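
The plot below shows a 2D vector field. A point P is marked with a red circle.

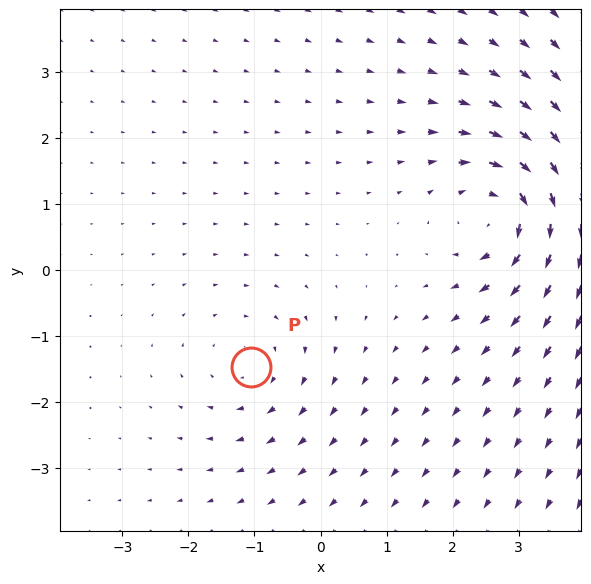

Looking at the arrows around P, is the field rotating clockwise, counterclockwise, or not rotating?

Near P at (-1.1, -1.5) the arrows circulate clockwise. The curl (z-component) there is about -3; negative curl means clockwise rotation.

clockwise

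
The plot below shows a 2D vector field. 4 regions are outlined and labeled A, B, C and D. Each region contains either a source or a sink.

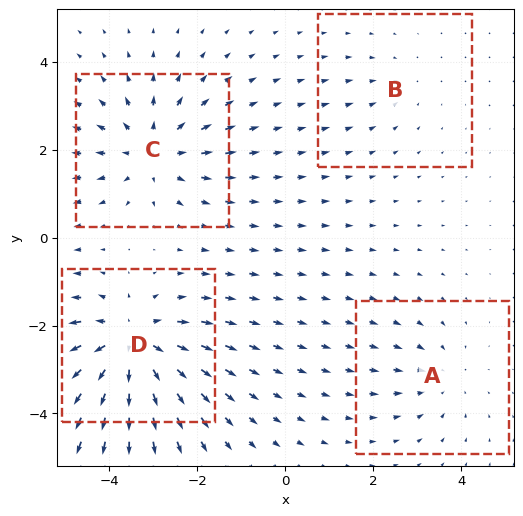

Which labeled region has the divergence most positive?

D

Divergence at each region's feature centre — A: about -3, B: about -2, C: about +5, D: about +6. Region D is most positive.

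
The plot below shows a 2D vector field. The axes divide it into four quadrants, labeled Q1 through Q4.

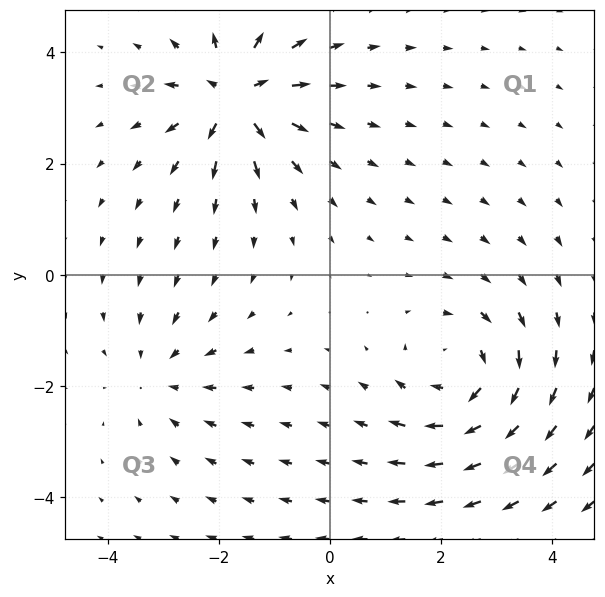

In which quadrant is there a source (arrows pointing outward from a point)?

The source sits at approximately (-1.7, 3.2), which lies in quadrant Q2. The divergence there is about +6, positive as expected for a source.

Q2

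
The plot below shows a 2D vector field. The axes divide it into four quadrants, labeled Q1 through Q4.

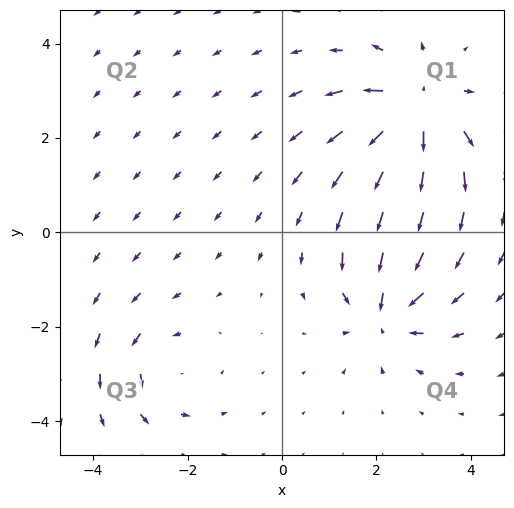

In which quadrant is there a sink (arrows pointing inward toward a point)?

Q4

The sink sits at approximately (2.2, -1.6), which lies in quadrant Q4. The divergence there is about -4, negative as expected for a sink.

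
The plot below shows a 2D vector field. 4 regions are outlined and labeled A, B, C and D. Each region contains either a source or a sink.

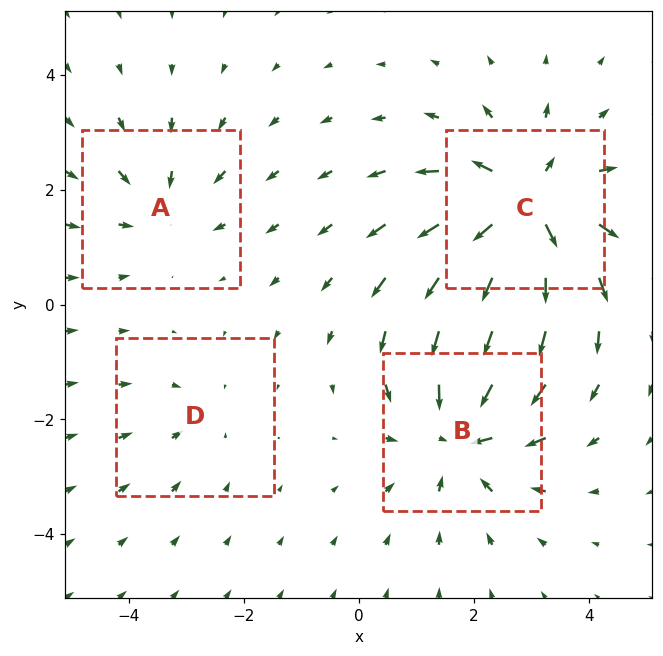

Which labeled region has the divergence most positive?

Divergence at each region's feature centre — A: about -3, B: about -5, C: about +6, D: about -2. Region C is most positive.

C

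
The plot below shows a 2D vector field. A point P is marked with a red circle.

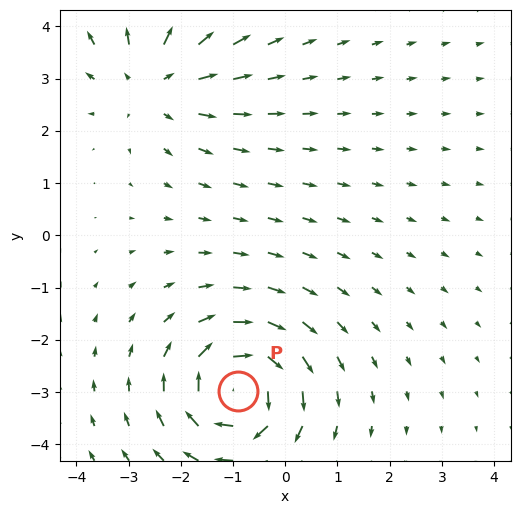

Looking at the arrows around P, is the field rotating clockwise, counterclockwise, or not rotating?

clockwise

Near P at (-0.9, -3.0) the arrows circulate clockwise. The curl (z-component) there is about -5; negative curl means clockwise rotation.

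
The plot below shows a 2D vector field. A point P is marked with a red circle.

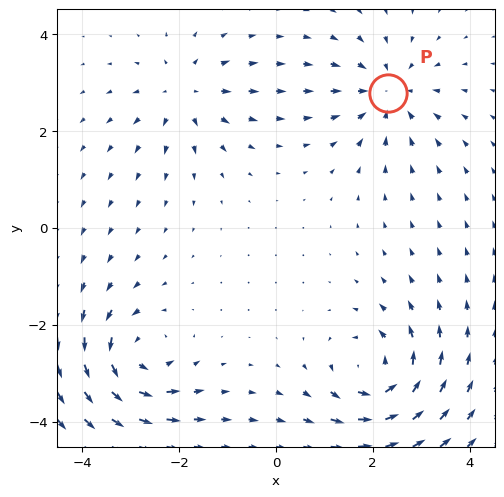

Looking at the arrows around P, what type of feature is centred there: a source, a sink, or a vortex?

sink

At P (2.3, 2.8) the arrows converge inward. Divergence about -4, curl ≈0 — negative divergence with near-zero curl is a sink.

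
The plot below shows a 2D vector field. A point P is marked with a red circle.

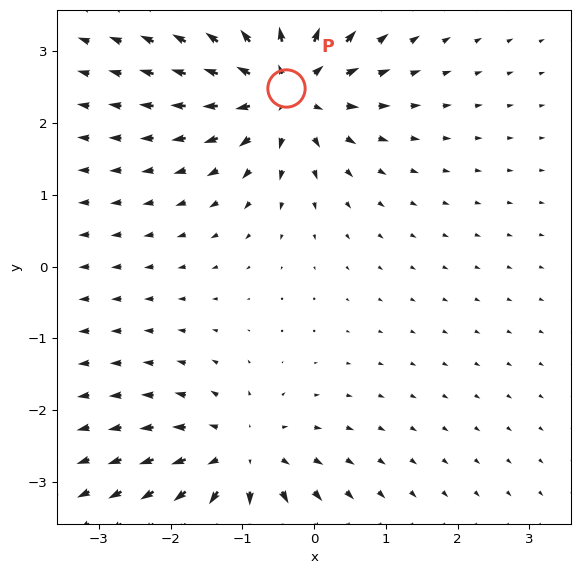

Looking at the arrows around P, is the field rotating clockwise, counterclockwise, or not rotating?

not rotating

Near P at (-0.4, 2.5) the arrows show no circulation. The curl there is ≈0.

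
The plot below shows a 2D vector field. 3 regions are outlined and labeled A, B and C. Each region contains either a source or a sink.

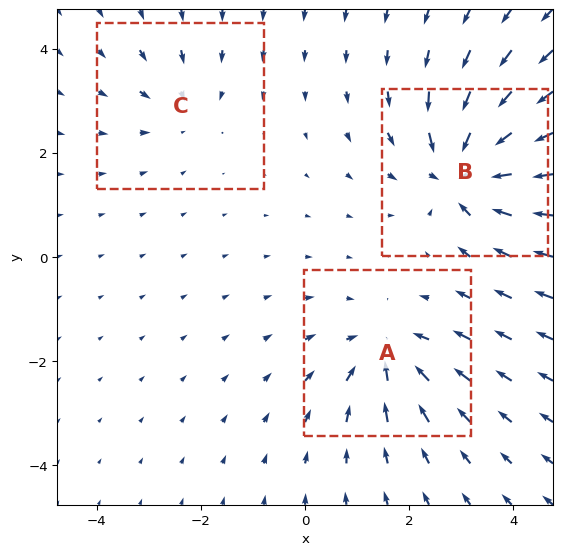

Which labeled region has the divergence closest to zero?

C

Divergence at each region's feature centre — A: about -4, B: about -5, C: about -2. Region C is closest to zero.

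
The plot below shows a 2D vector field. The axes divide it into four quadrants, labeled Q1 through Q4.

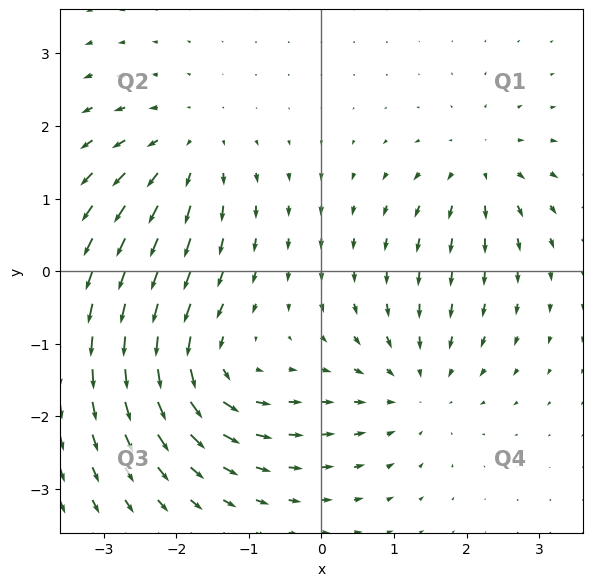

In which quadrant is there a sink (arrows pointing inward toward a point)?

The sink sits at approximately (1.3, -1.6), which lies in quadrant Q4. The divergence there is about -3, negative as expected for a sink.

Q4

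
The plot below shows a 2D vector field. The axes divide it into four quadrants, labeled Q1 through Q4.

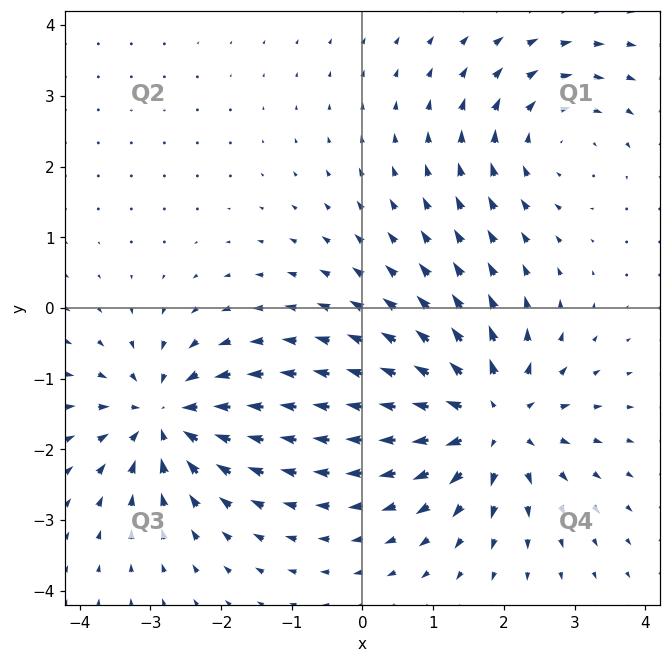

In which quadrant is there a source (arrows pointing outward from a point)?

The source sits at approximately (1.8, -1.6), which lies in quadrant Q4. The divergence there is about +6, positive as expected for a source.

Q4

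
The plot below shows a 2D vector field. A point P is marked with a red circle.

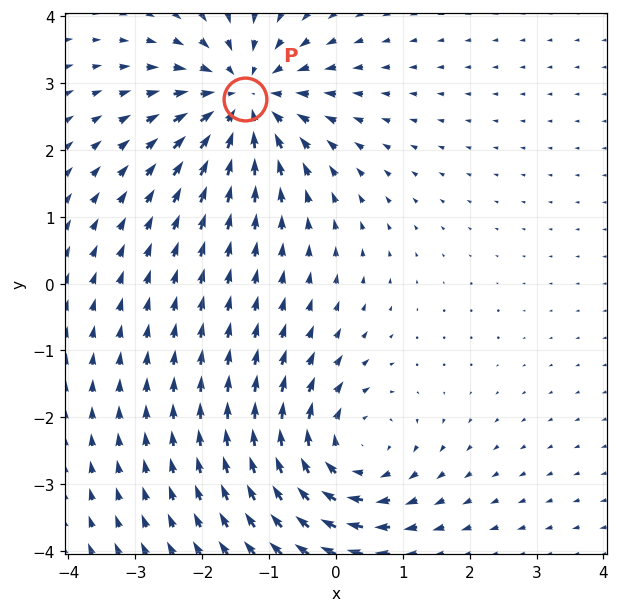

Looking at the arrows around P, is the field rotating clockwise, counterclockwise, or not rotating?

not rotating

Near P at (-1.4, 2.8) the arrows show no circulation. The curl there is ≈0.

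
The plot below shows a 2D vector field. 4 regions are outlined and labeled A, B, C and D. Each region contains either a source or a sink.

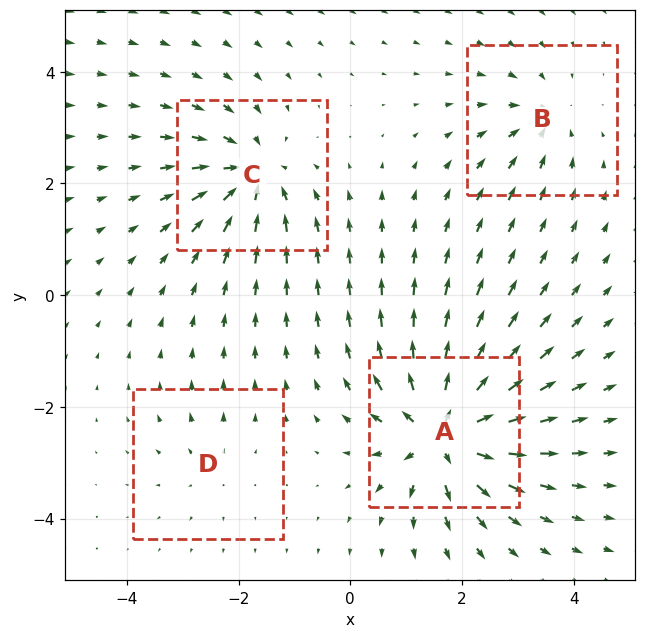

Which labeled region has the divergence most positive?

Divergence at each region's feature centre — A: about +9, B: about -4, C: about -6, D: about +3. Region A is most positive.

A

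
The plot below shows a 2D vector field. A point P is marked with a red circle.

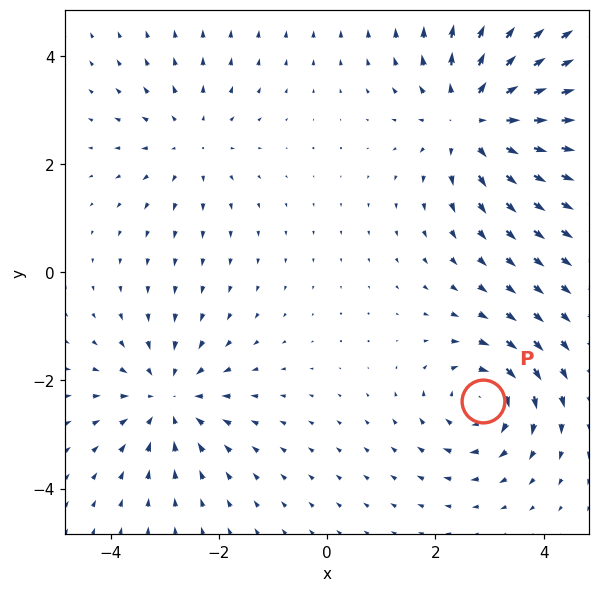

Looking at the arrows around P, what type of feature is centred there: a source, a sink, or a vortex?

At P (2.9, -2.4) the arrows circulate clockwise. Divergence ≈0, curl about -4 — near-zero divergence with nonzero curl is a vortex.

vortex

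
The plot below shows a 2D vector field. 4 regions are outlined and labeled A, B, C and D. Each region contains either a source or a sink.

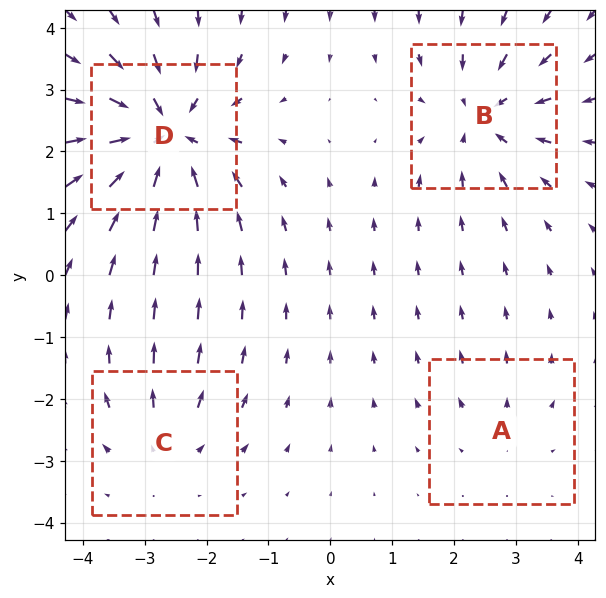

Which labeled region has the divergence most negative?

D

Divergence at each region's feature centre — A: about +2, B: about -5, C: about +3, D: about -7. Region D is most negative.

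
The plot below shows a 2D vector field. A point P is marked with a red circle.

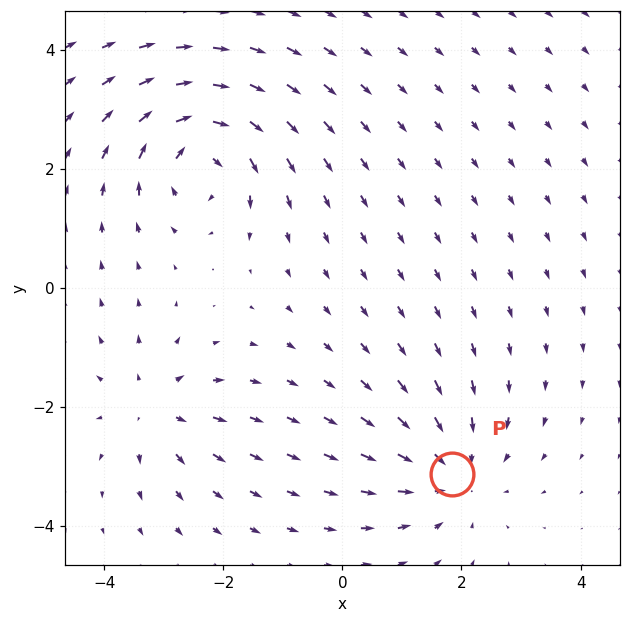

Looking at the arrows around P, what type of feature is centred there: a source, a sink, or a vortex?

sink

At P (1.8, -3.1) the arrows converge inward. Divergence about -3, curl ≈0 — negative divergence with near-zero curl is a sink.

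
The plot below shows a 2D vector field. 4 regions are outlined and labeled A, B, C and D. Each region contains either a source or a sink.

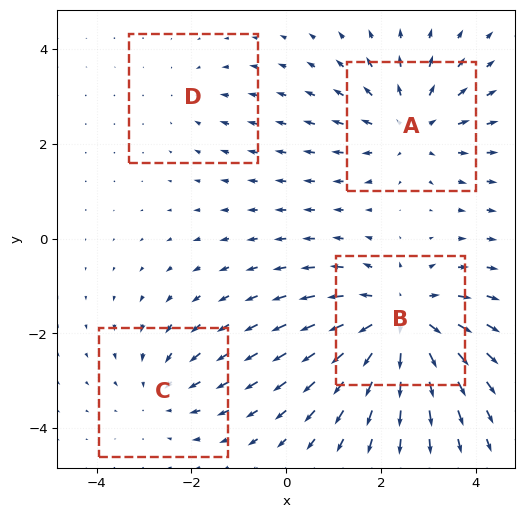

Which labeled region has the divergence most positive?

B

Divergence at each region's feature centre — A: about +4, B: about +6, C: about -3, D: about -2. Region B is most positive.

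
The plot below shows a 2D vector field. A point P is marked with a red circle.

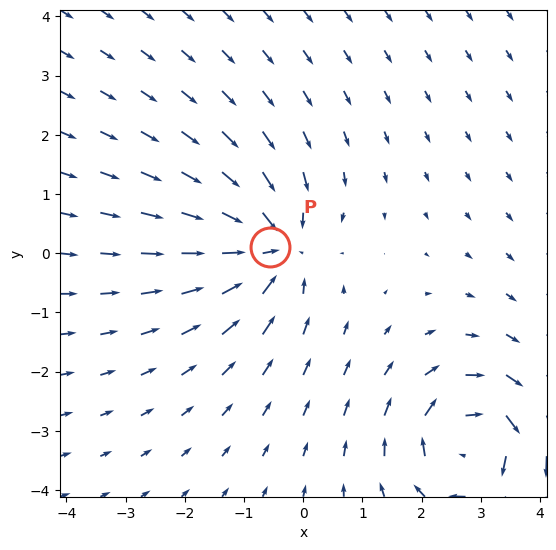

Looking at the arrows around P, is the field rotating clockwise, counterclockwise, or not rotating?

not rotating

Near P at (-0.6, 0.1) the arrows show no circulation. The curl there is ≈0.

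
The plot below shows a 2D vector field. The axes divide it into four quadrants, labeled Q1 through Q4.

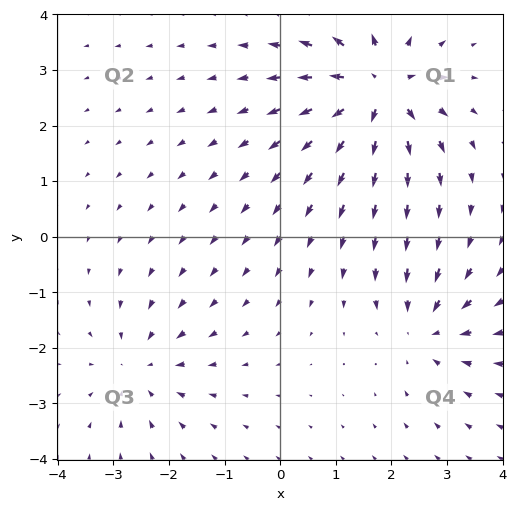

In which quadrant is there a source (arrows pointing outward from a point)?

The source sits at approximately (1.8, 2.6), which lies in quadrant Q1. The divergence there is about +5, positive as expected for a source.

Q1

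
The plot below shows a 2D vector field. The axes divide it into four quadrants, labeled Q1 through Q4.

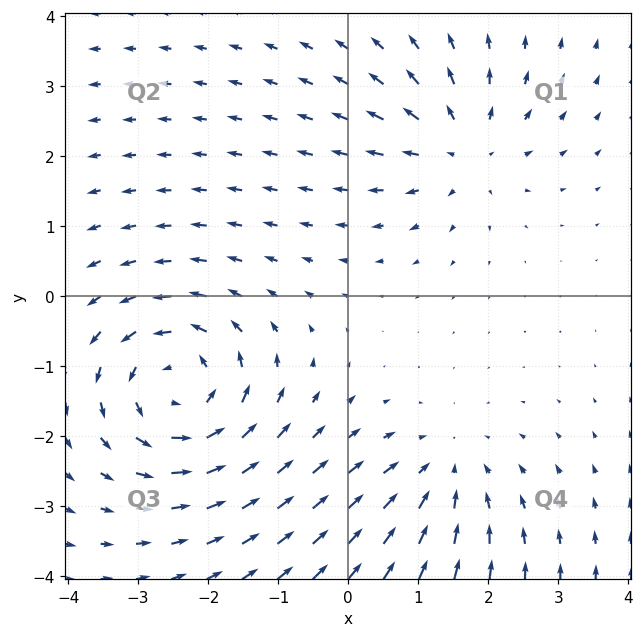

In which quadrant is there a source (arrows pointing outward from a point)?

The source sits at approximately (1.6, 2.1), which lies in quadrant Q1. The divergence there is about +3, positive as expected for a source.

Q1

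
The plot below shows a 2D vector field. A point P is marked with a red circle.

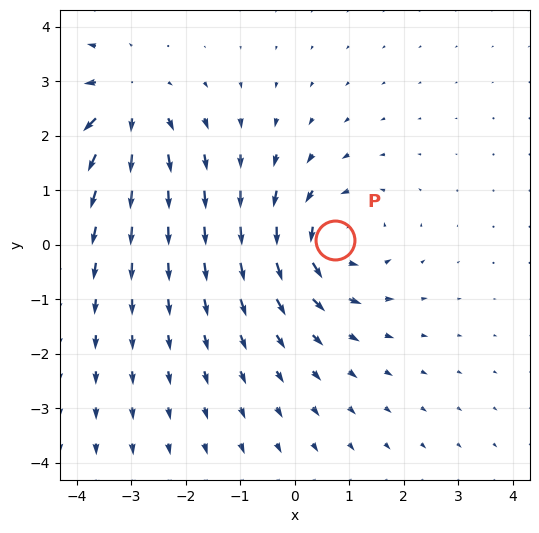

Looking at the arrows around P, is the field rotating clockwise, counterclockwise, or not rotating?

Near P at (0.7, 0.1) the arrows circulate counterclockwise. The curl (z-component) there is about +5; positive curl means counterclockwise rotation.

counterclockwise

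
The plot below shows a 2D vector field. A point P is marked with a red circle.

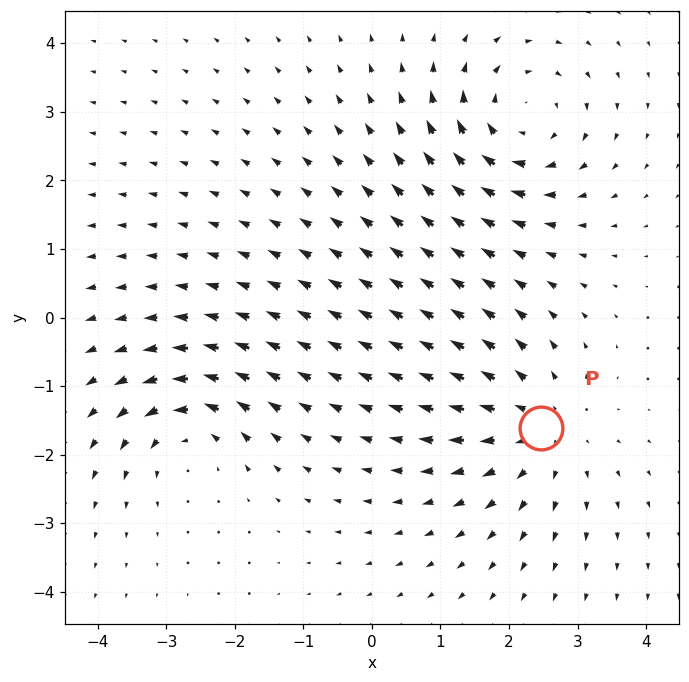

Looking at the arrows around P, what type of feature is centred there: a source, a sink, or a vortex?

source

At P (2.5, -1.6) the arrows spread outward. Divergence about +4, curl ≈0 — positive divergence with near-zero curl is a source.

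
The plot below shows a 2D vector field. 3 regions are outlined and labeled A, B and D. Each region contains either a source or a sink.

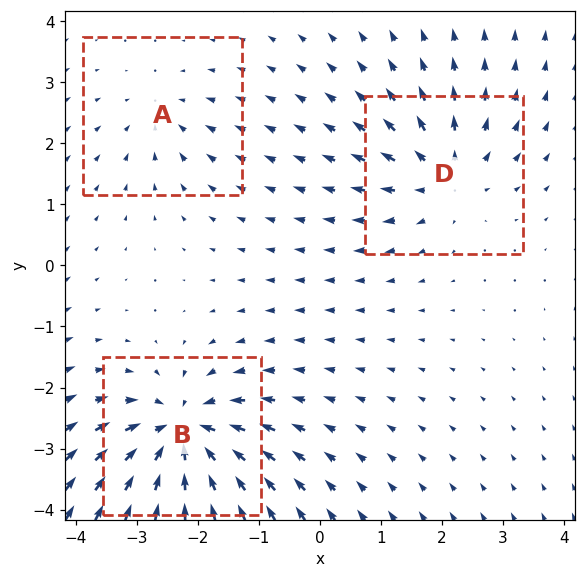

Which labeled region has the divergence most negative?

Divergence at each region's feature centre — A: about -2, B: about -6, D: about +4. Region B is most negative.

B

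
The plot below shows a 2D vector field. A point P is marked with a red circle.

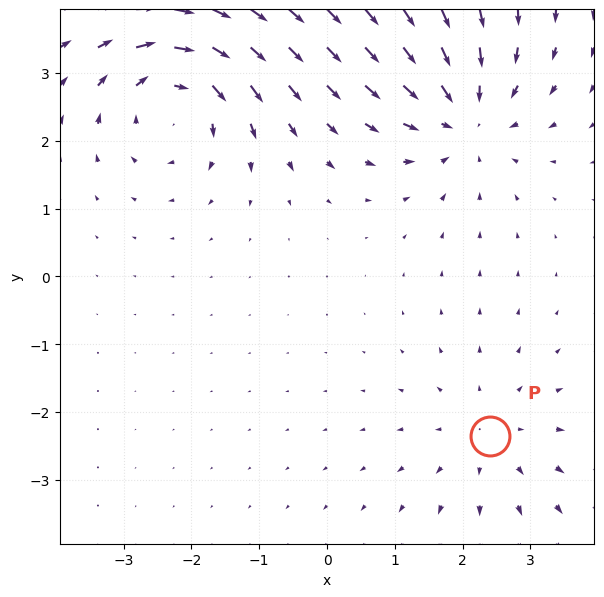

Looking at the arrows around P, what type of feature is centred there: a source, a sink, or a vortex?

source

At P (2.4, -2.4) the arrows spread outward. Divergence about +3, curl ≈0 — positive divergence with near-zero curl is a source.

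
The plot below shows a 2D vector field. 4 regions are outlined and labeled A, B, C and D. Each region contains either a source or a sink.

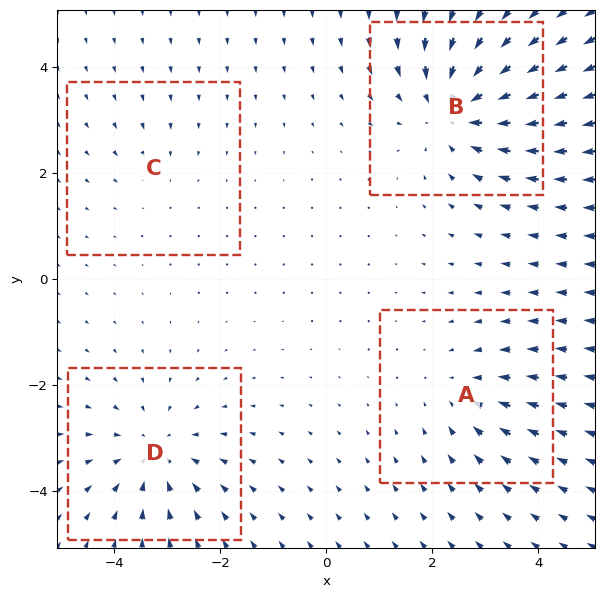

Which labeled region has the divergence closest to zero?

Divergence at each region's feature centre — A: about -3, B: about -6, C: about -2, D: about -5. Region C is closest to zero.

C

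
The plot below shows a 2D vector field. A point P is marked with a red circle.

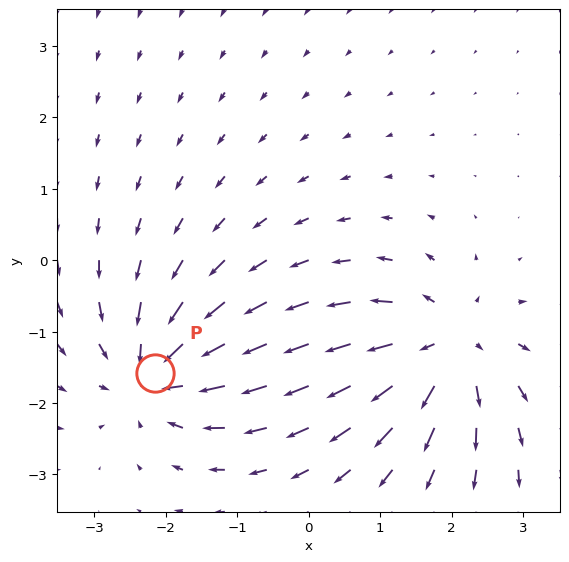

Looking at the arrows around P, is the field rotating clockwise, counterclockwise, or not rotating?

Near P at (-2.2, -1.6) the arrows show no circulation. The curl there is ≈0.

not rotating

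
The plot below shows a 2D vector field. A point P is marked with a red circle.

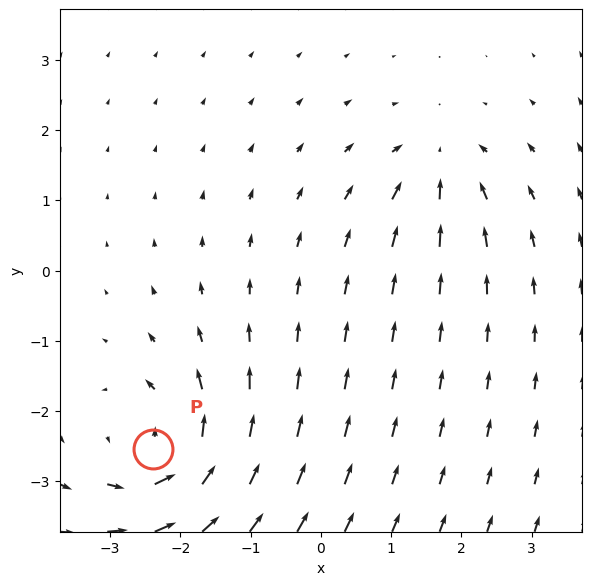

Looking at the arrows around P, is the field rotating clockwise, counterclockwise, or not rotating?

Near P at (-2.4, -2.5) the arrows circulate counterclockwise. The curl (z-component) there is about +5; positive curl means counterclockwise rotation.

counterclockwise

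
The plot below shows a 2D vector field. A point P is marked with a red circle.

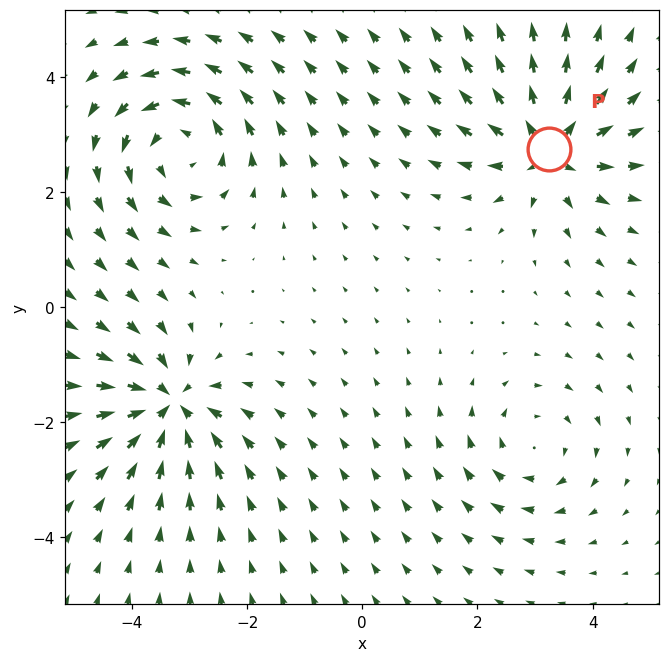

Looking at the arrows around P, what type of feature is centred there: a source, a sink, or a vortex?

At P (3.2, 2.7) the arrows spread outward. Divergence about +6, curl ≈0 — positive divergence with near-zero curl is a source.

source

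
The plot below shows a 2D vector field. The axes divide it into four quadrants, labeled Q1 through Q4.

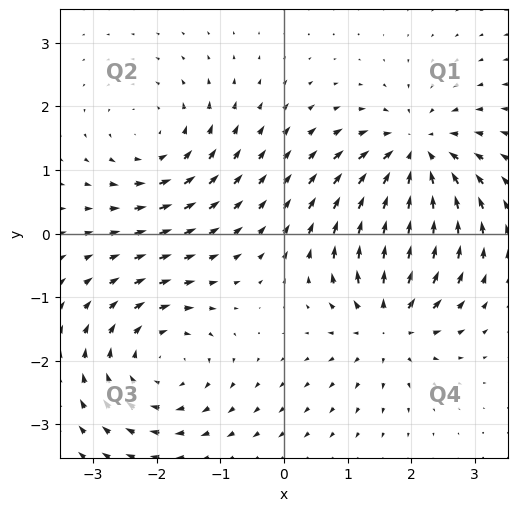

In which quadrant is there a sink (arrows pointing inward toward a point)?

Q1

The sink sits at approximately (2.1, 1.2), which lies in quadrant Q1. The divergence there is about -5, negative as expected for a sink.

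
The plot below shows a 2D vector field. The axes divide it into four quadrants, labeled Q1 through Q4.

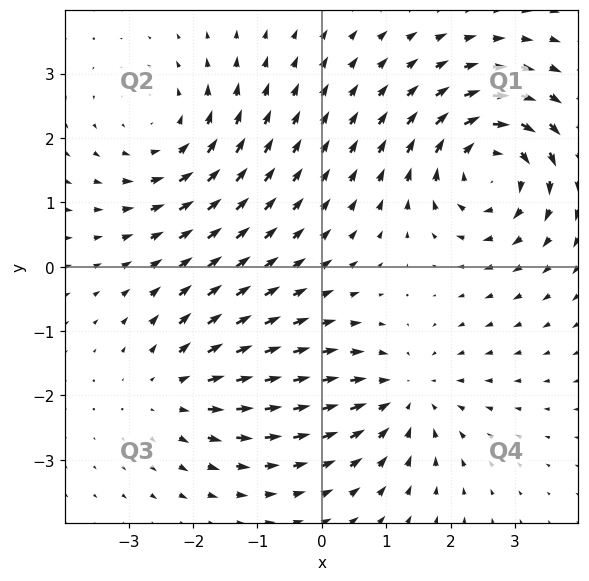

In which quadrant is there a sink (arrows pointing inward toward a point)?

The sink sits at approximately (1.3, -2.0), which lies in quadrant Q4. The divergence there is about -3, negative as expected for a sink.

Q4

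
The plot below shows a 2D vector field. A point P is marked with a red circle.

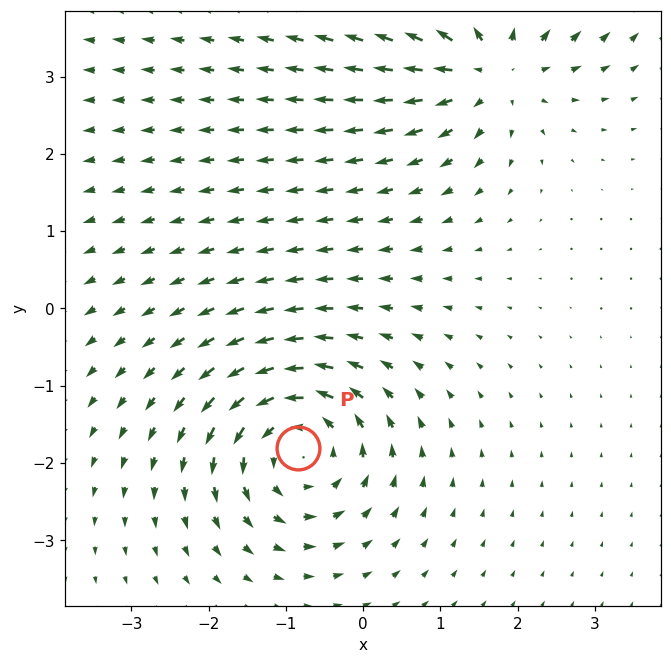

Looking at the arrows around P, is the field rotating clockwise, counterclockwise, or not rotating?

Near P at (-0.8, -1.8) the arrows circulate counterclockwise. The curl (z-component) there is about +4; positive curl means counterclockwise rotation.

counterclockwise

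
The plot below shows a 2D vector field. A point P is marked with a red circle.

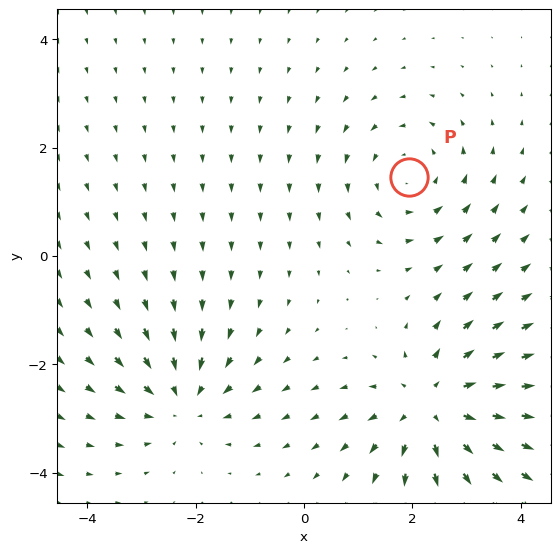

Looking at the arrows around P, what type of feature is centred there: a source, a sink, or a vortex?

vortex

At P (1.9, 1.5) the arrows circulate counterclockwise. Divergence ≈0, curl about +2 — near-zero divergence with nonzero curl is a vortex.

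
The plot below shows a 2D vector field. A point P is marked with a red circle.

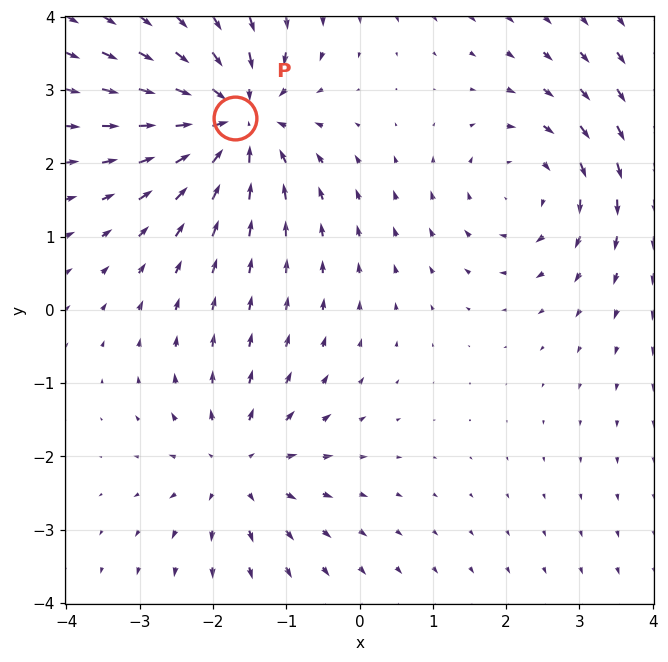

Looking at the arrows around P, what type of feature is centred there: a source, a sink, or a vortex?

sink

At P (-1.7, 2.6) the arrows converge inward. Divergence about -5, curl ≈0 — negative divergence with near-zero curl is a sink.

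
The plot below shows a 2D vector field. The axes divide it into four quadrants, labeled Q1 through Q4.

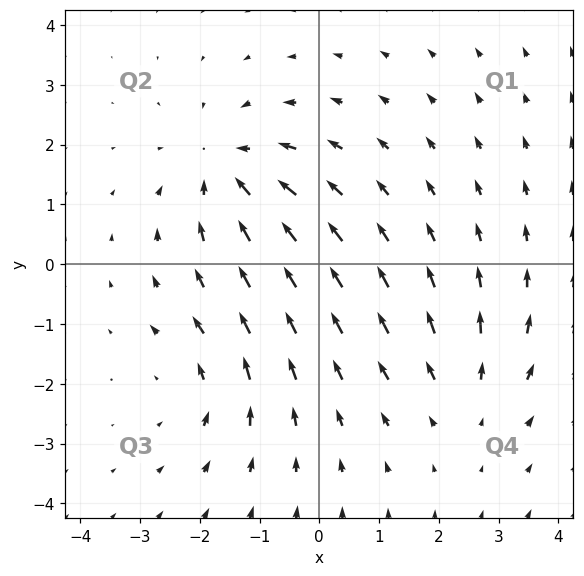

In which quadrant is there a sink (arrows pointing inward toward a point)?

The sink sits at approximately (-1.5, 1.6), which lies in quadrant Q2. The divergence there is about -4, negative as expected for a sink.

Q2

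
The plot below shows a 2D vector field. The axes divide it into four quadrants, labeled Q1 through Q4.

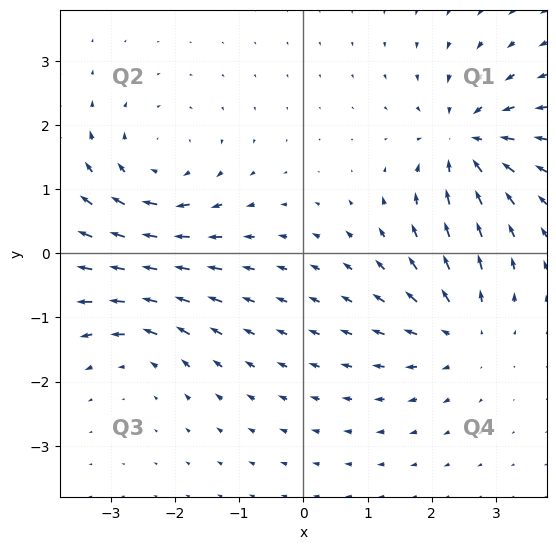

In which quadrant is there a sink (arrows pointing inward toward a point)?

Q1

The sink sits at approximately (2.5, 1.7), which lies in quadrant Q1. The divergence there is about -5, negative as expected for a sink.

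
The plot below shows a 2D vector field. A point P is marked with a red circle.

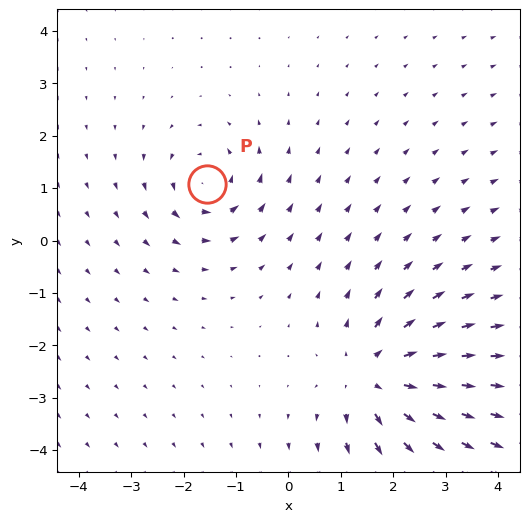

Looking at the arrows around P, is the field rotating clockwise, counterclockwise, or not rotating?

Near P at (-1.6, 1.1) the arrows circulate counterclockwise. The curl (z-component) there is about +4; positive curl means counterclockwise rotation.

counterclockwise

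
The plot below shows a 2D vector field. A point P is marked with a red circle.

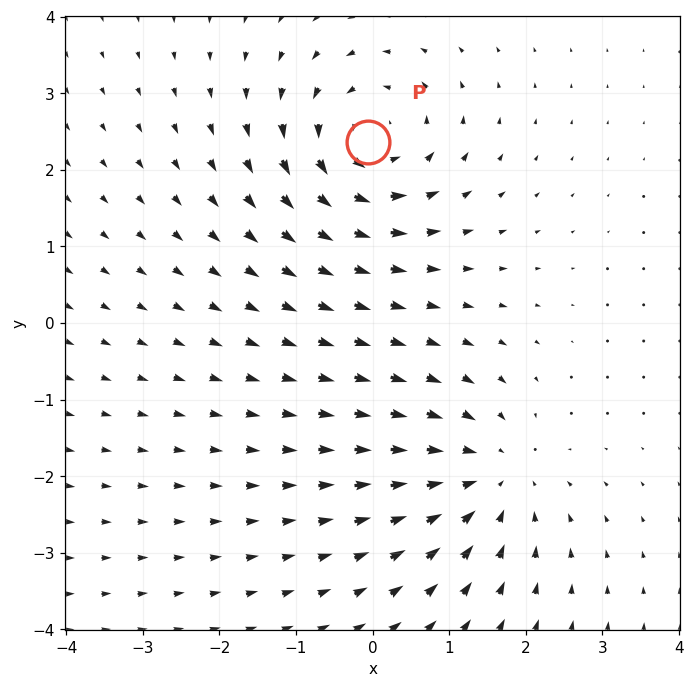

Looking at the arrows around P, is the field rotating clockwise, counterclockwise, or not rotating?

Near P at (-0.1, 2.4) the arrows circulate counterclockwise. The curl (z-component) there is about +5; positive curl means counterclockwise rotation.

counterclockwise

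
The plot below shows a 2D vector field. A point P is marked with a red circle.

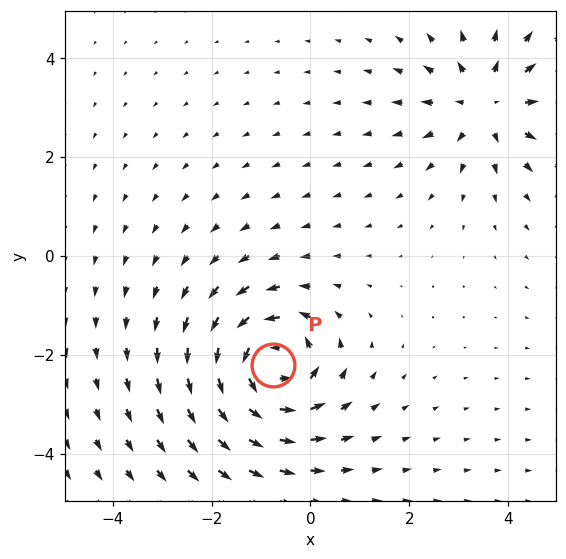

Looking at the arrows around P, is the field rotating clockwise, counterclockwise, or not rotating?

Near P at (-0.8, -2.2) the arrows circulate counterclockwise. The curl (z-component) there is about +5; positive curl means counterclockwise rotation.

counterclockwise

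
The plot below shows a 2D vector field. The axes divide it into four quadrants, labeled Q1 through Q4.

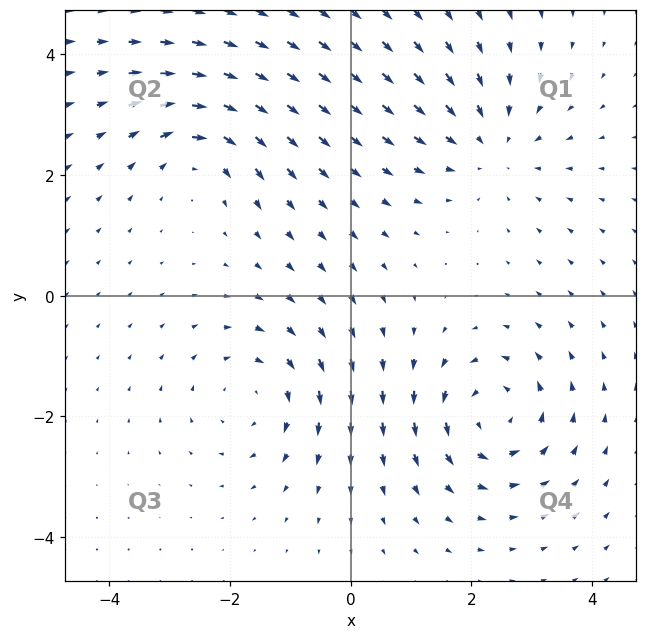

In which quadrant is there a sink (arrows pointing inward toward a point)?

Q1

The sink sits at approximately (2.3, 2.5), which lies in quadrant Q1. The divergence there is about -3, negative as expected for a sink.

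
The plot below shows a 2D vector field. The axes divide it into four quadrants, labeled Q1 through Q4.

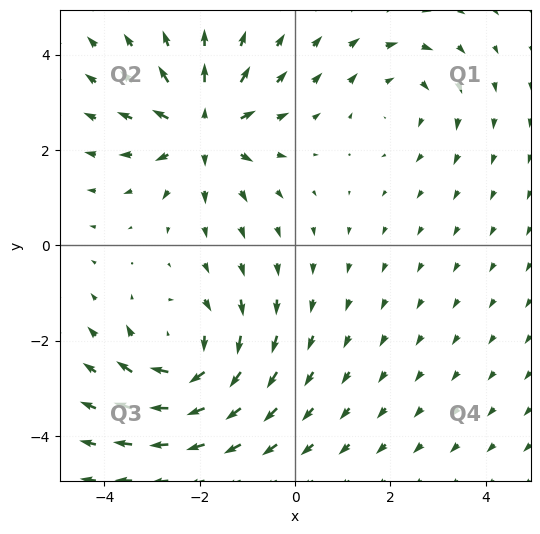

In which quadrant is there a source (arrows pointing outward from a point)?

The source sits at approximately (-1.9, 2.4), which lies in quadrant Q2. The divergence there is about +5, positive as expected for a source.

Q2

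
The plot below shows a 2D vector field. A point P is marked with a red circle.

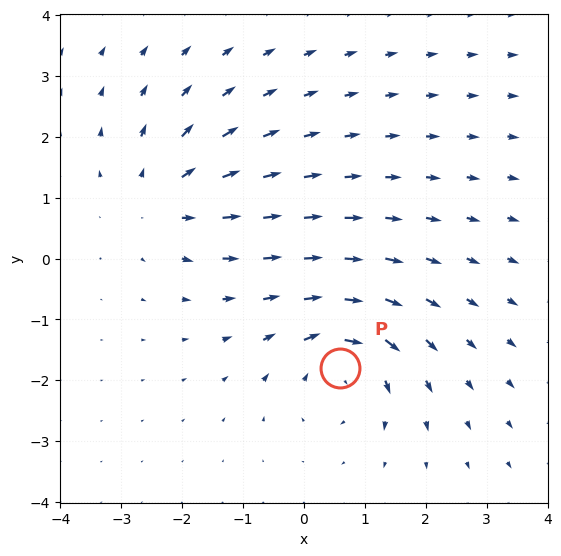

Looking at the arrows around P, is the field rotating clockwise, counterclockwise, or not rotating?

clockwise

Near P at (0.6, -1.8) the arrows circulate clockwise. The curl (z-component) there is about -5; negative curl means clockwise rotation.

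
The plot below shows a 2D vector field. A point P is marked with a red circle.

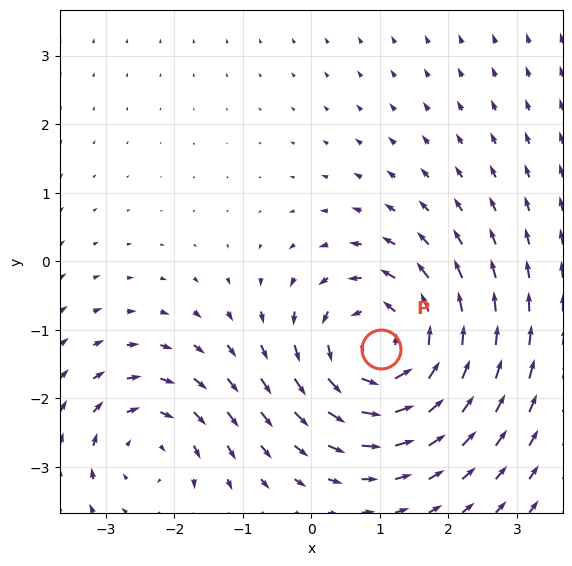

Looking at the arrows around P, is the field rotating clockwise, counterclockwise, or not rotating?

counterclockwise

Near P at (1.0, -1.3) the arrows circulate counterclockwise. The curl (z-component) there is about +5; positive curl means counterclockwise rotation.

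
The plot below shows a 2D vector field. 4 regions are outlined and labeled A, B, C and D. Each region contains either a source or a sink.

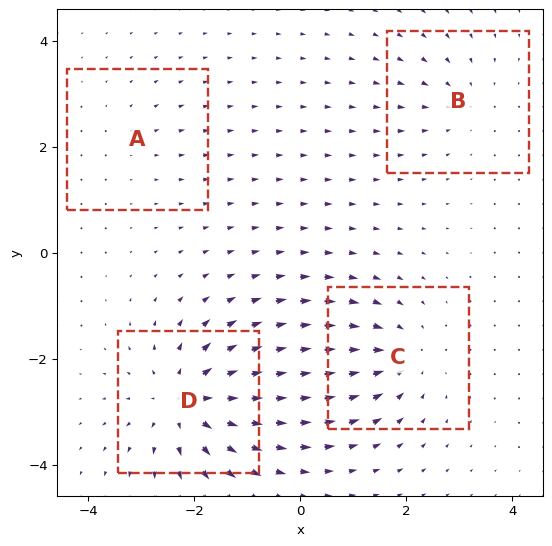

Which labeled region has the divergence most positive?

D

Divergence at each region's feature centre — A: about +2, B: about -3, C: about -5, D: about +7. Region D is most positive.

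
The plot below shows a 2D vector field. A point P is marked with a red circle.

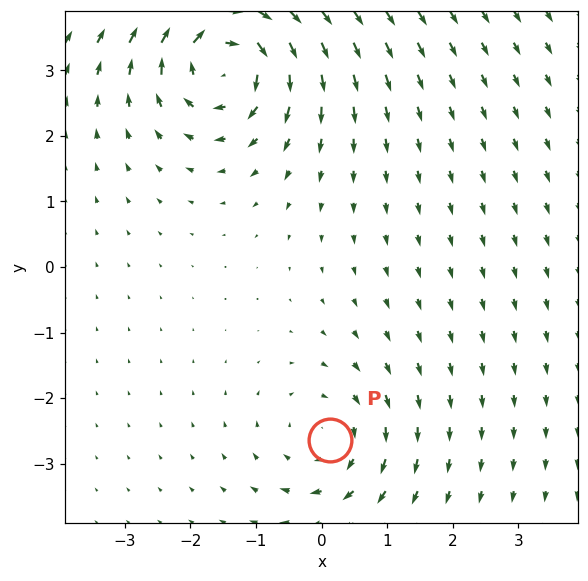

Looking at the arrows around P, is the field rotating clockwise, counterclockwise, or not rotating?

clockwise

Near P at (0.1, -2.6) the arrows circulate clockwise. The curl (z-component) there is about -3; negative curl means clockwise rotation.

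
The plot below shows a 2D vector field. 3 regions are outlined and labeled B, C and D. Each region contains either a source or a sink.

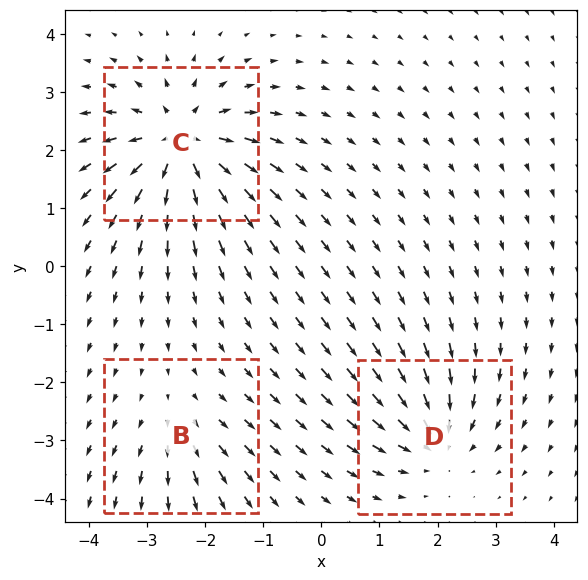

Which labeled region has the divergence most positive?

C

Divergence at each region's feature centre — B: about +2, C: about +6, D: about -4. Region C is most positive.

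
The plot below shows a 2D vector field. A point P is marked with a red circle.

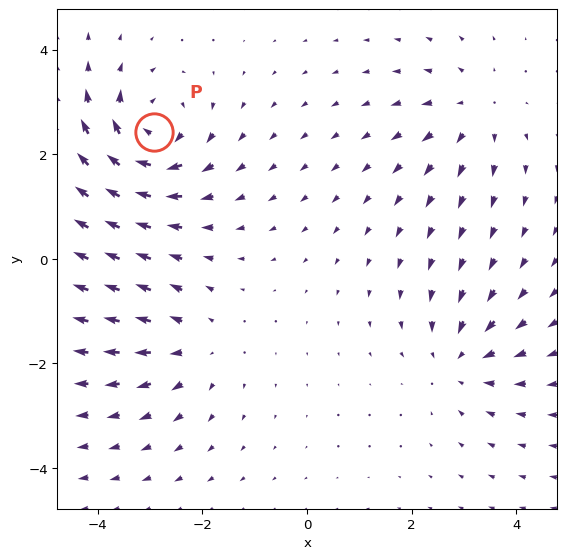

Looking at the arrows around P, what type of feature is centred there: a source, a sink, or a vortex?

vortex

At P (-2.9, 2.4) the arrows circulate clockwise. Divergence ≈0, curl about -7 — near-zero divergence with nonzero curl is a vortex.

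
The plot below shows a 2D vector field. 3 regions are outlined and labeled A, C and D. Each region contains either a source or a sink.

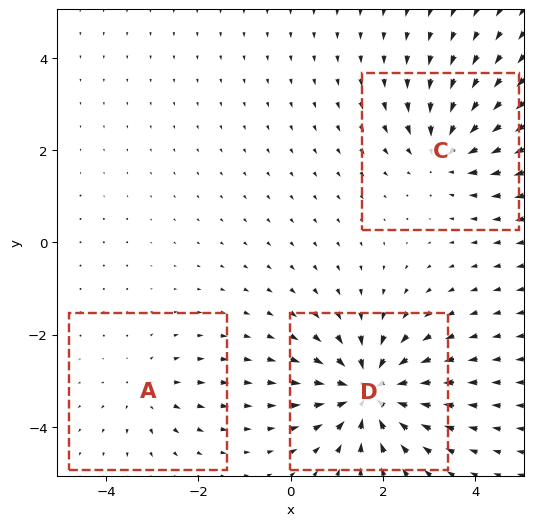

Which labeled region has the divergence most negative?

D

Divergence at each region's feature centre — A: about +2, C: about -3, D: about -5. Region D is most negative.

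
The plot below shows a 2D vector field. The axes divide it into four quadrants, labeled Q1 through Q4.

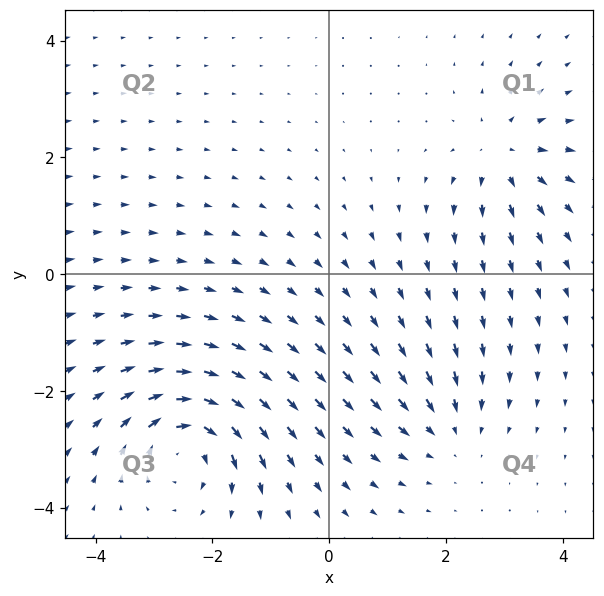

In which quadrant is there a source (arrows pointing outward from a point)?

Q1

The source sits at approximately (3.0, 2.1), which lies in quadrant Q1. The divergence there is about +4, positive as expected for a source.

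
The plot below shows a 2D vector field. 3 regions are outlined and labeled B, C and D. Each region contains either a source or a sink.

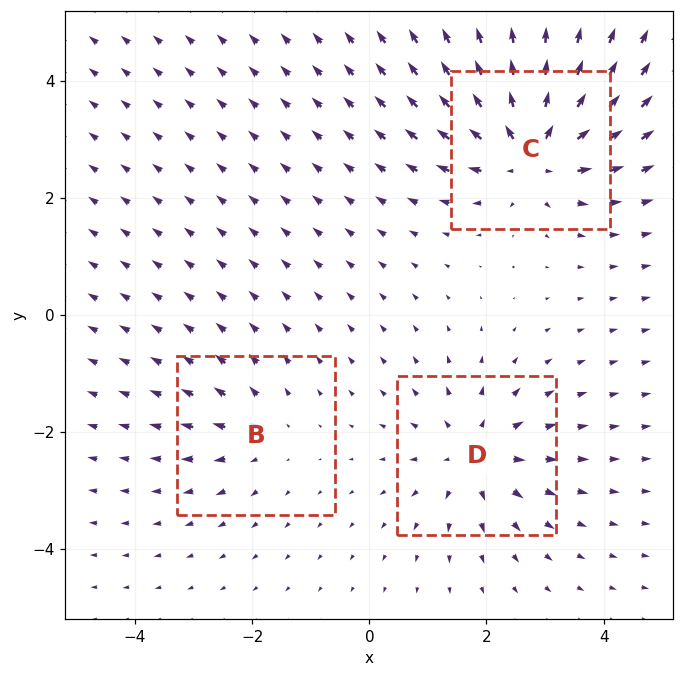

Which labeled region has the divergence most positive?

C

Divergence at each region's feature centre — B: about +2, C: about +5, D: about +4. Region C is most positive.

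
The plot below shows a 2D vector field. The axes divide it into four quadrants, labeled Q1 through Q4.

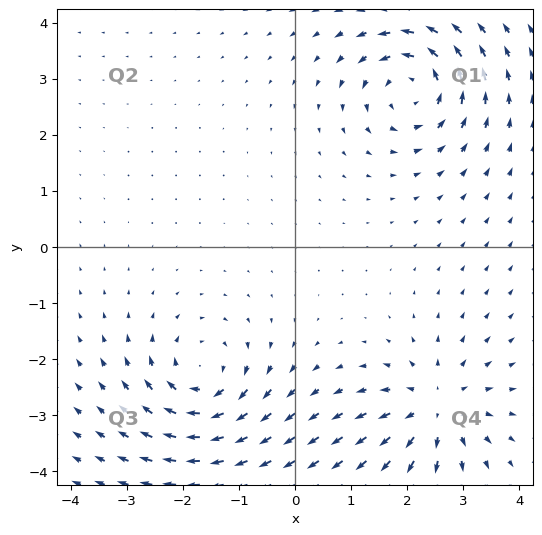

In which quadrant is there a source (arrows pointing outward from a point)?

The source sits at approximately (2.5, -2.9), which lies in quadrant Q4. The divergence there is about +4, positive as expected for a source.

Q4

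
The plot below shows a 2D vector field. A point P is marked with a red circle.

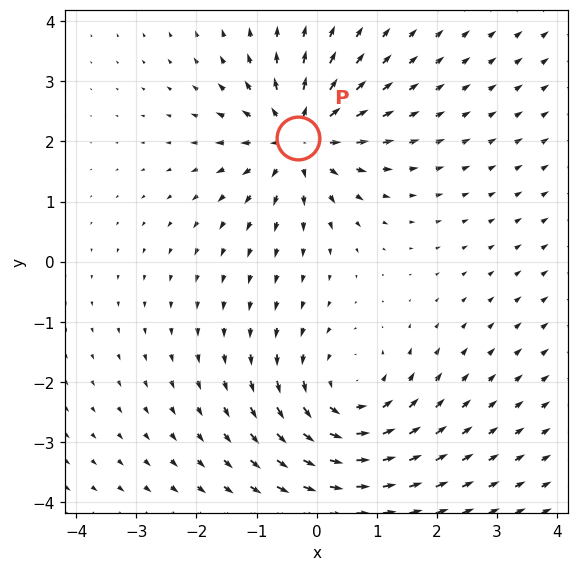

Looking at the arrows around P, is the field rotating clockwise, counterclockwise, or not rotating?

not rotating

Near P at (-0.3, 2.1) the arrows show no circulation. The curl there is ≈0.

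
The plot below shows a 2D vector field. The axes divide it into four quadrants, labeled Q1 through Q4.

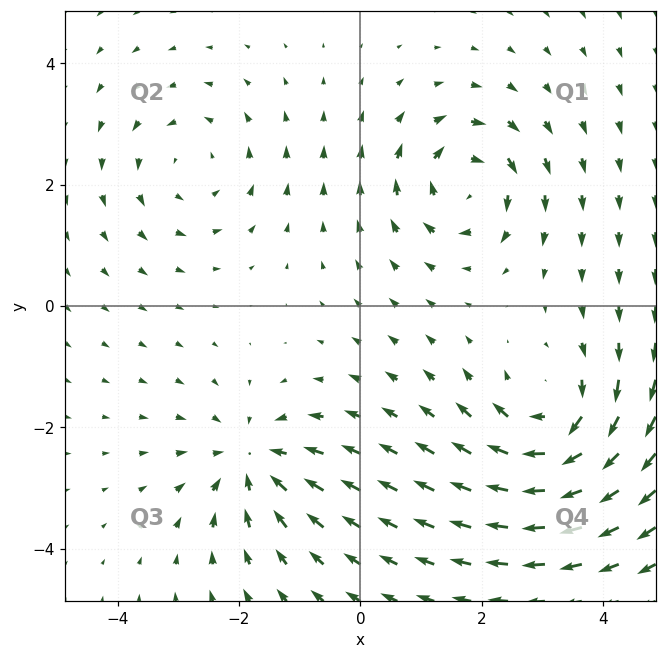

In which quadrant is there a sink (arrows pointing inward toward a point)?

Q3

The sink sits at approximately (-1.8, -2.6), which lies in quadrant Q3. The divergence there is about -3, negative as expected for a sink.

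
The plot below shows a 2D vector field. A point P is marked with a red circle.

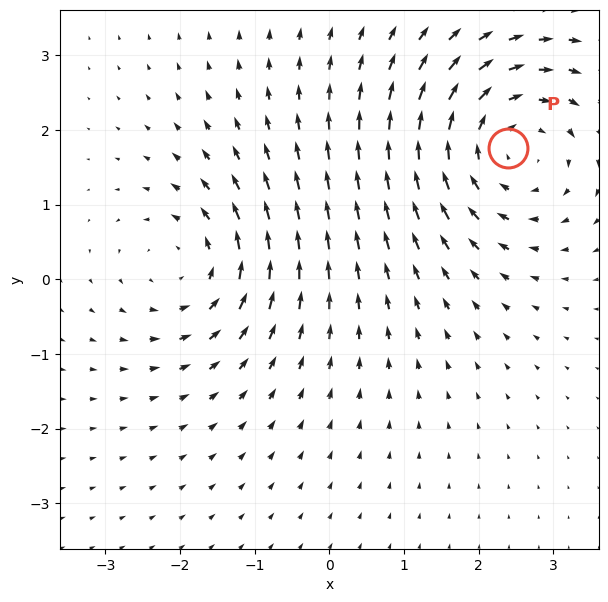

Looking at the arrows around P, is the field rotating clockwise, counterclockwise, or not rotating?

Near P at (2.4, 1.8) the arrows circulate clockwise. The curl (z-component) there is about -4; negative curl means clockwise rotation.

clockwise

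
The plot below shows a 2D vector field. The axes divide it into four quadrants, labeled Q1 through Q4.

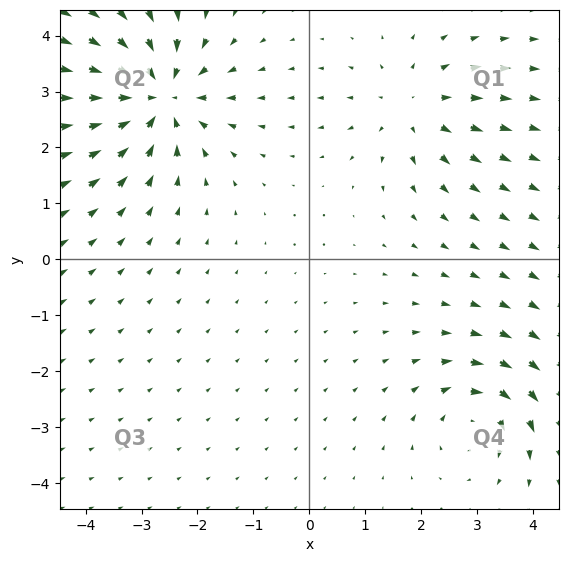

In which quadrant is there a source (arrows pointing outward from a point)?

Q1

The source sits at approximately (1.9, 2.7), which lies in quadrant Q1. The divergence there is about +3, positive as expected for a source.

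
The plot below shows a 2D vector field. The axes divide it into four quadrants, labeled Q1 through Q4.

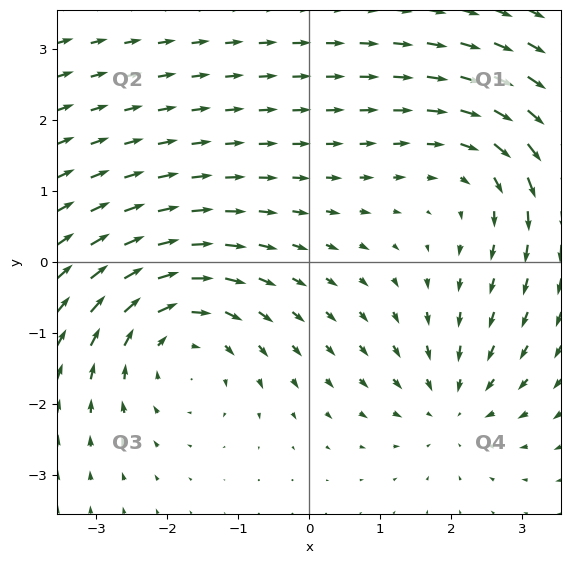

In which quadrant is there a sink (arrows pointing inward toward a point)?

The sink sits at approximately (2.0, -2.0), which lies in quadrant Q4. The divergence there is about -3, negative as expected for a sink.

Q4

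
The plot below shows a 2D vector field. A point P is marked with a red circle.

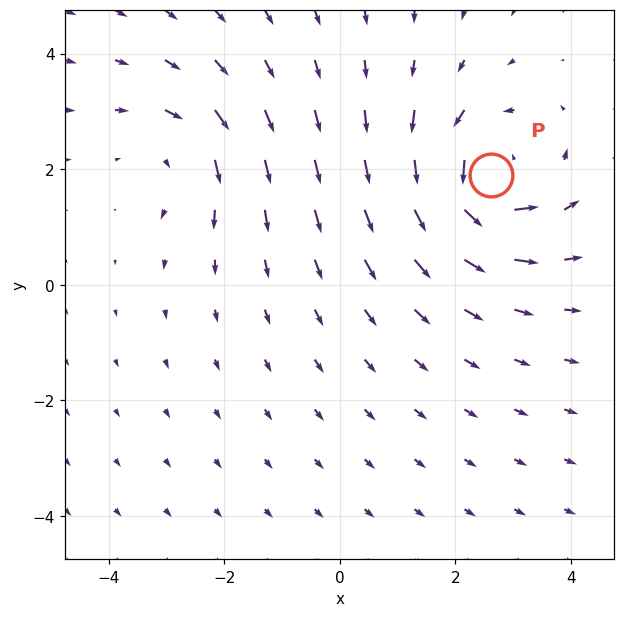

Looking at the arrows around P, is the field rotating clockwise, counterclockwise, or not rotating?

Near P at (2.6, 1.9) the arrows circulate counterclockwise. The curl (z-component) there is about +6; positive curl means counterclockwise rotation.

counterclockwise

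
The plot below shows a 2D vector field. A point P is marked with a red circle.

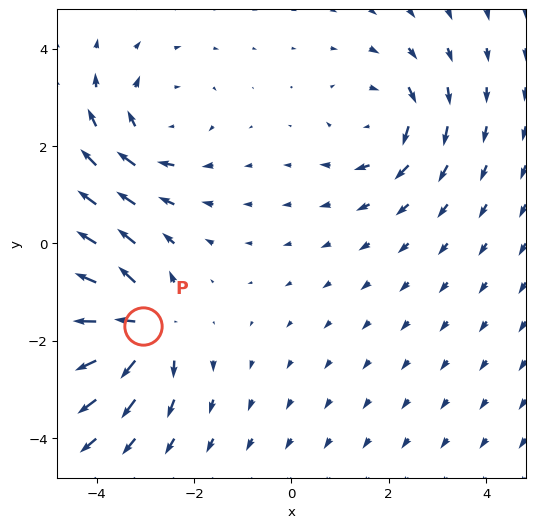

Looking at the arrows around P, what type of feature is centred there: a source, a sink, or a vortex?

source

At P (-3.1, -1.7) the arrows spread outward. Divergence about +6, curl ≈0 — positive divergence with near-zero curl is a source.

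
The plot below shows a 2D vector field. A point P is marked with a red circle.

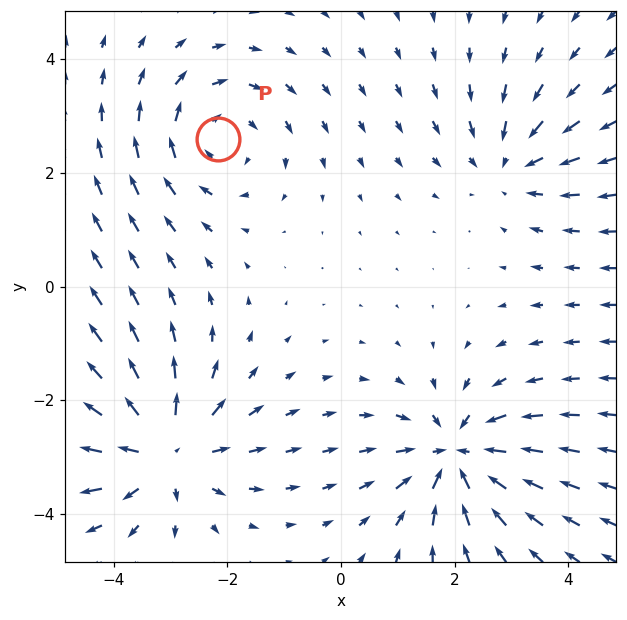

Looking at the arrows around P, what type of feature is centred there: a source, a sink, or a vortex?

vortex

At P (-2.2, 2.6) the arrows circulate clockwise. Divergence ≈0, curl about -3 — near-zero divergence with nonzero curl is a vortex.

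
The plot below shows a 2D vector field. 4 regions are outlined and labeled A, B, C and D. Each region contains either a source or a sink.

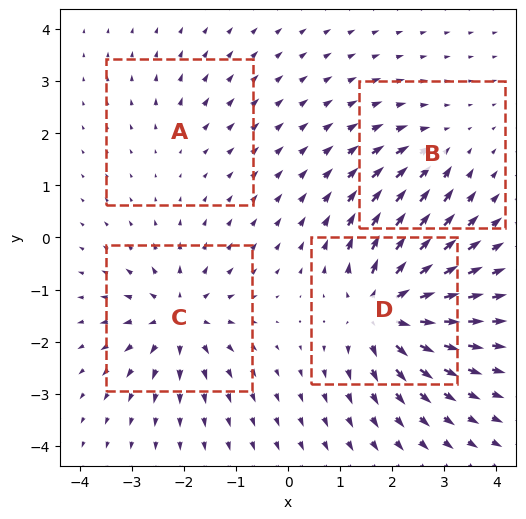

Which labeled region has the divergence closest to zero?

Divergence at each region's feature centre — A: about +2, B: about -4, C: about +7, D: about +9. Region A is closest to zero.

A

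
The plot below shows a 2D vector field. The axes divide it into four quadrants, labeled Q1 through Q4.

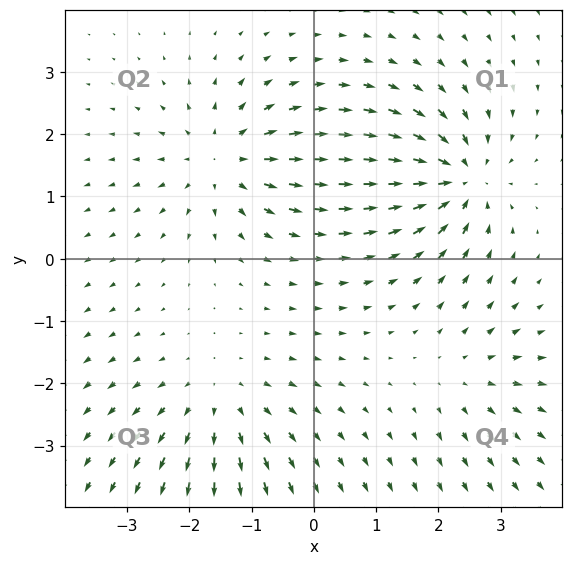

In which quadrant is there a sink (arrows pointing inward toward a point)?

The sink sits at approximately (2.3, 1.3), which lies in quadrant Q1. The divergence there is about -7, negative as expected for a sink.

Q1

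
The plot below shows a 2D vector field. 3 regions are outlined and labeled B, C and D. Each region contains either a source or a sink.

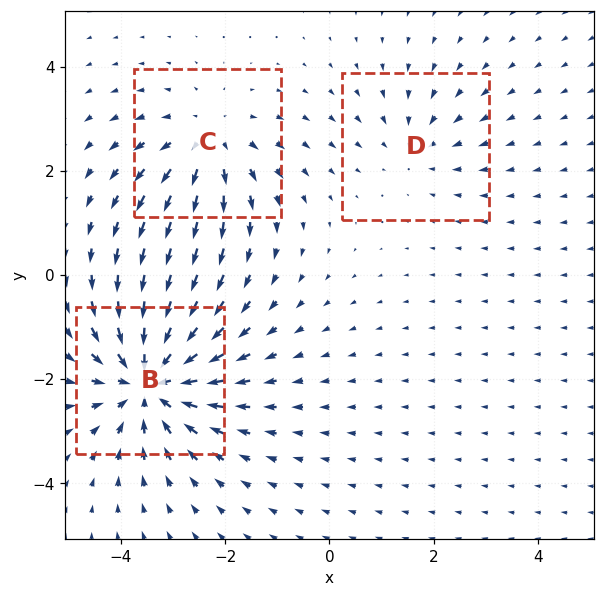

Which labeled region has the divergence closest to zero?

D

Divergence at each region's feature centre — B: about -5, C: about +3, D: about -2. Region D is closest to zero.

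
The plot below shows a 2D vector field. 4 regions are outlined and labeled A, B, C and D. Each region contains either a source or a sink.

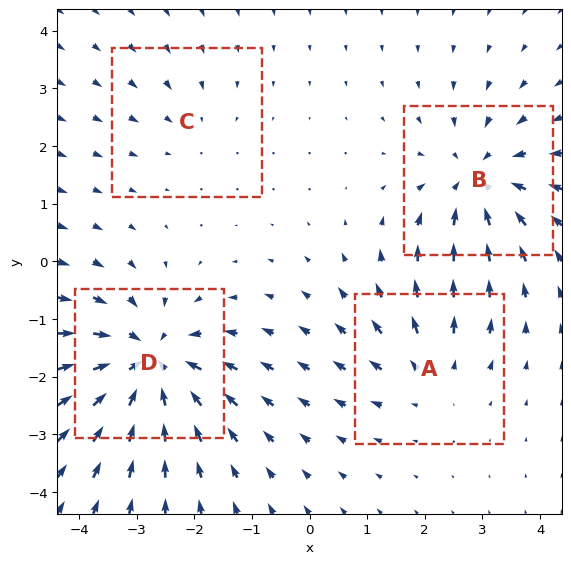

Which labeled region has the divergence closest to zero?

C

Divergence at each region's feature centre — A: about +3, B: about -5, C: about -2, D: about -7. Region C is closest to zero.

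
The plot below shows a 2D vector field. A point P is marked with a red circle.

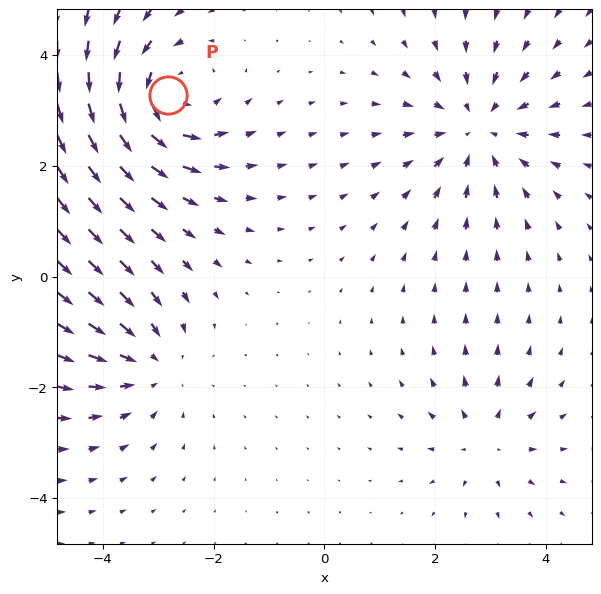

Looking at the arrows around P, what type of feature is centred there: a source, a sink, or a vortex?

At P (-2.8, 3.3) the arrows circulate counterclockwise. Divergence ≈0, curl about +5 — near-zero divergence with nonzero curl is a vortex.

vortex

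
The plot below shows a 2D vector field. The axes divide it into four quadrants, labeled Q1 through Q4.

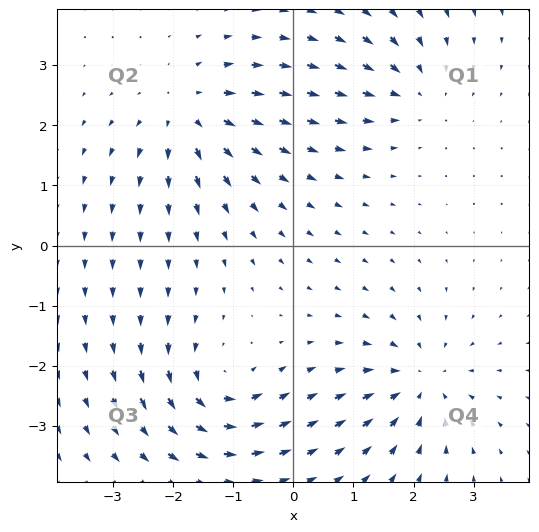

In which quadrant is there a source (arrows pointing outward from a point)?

Q2

The source sits at approximately (-1.7, 2.2), which lies in quadrant Q2. The divergence there is about +6, positive as expected for a source.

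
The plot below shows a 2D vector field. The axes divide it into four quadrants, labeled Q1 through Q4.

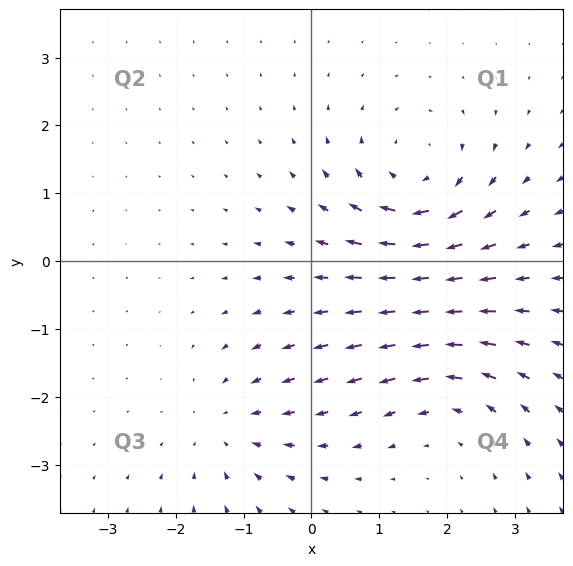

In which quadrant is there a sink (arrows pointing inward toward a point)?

The sink sits at approximately (-1.2, -2.4), which lies in quadrant Q3. The divergence there is about -3, negative as expected for a sink.

Q3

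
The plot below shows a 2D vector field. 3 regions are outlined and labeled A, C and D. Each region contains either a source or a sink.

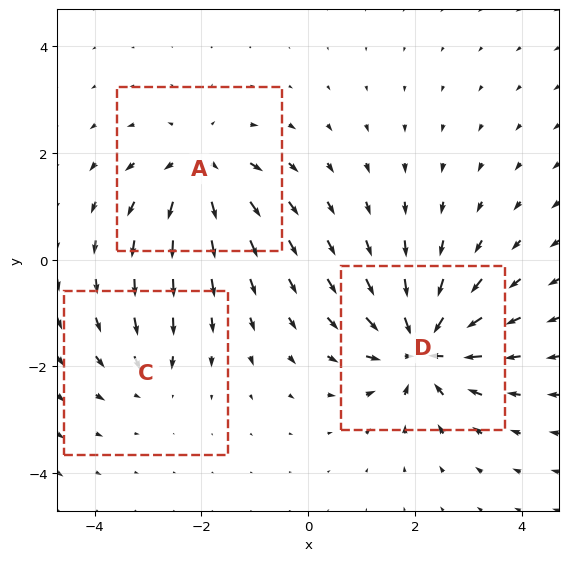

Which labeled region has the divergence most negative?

Divergence at each region's feature centre — A: about +4, C: about -3, D: about -6. Region D is most negative.

D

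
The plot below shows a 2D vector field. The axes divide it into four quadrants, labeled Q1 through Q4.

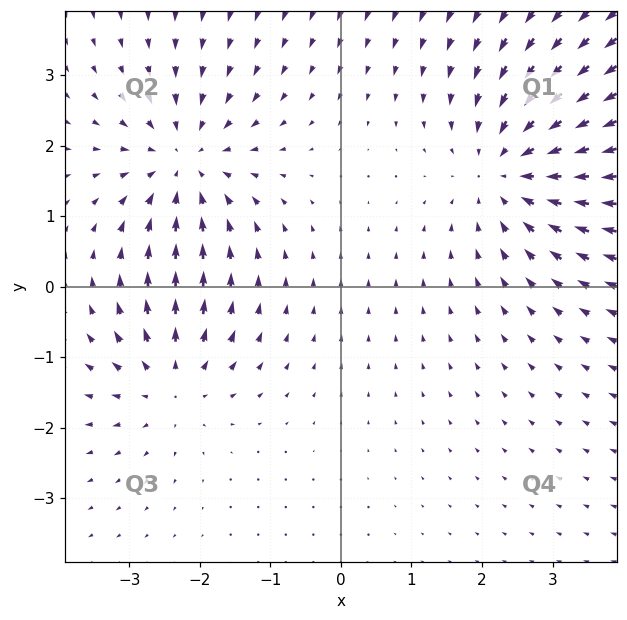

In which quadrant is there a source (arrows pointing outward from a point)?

The source sits at approximately (-2.4, -1.4), which lies in quadrant Q3. The divergence there is about +4, positive as expected for a source.

Q3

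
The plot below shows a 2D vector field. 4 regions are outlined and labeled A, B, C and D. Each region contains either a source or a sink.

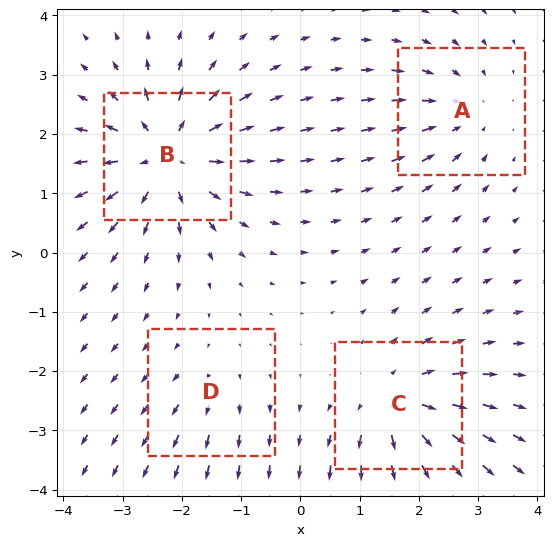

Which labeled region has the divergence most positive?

Divergence at each region's feature centre — A: about -4, B: about +7, C: about +6, D: about +2. Region B is most positive.

B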